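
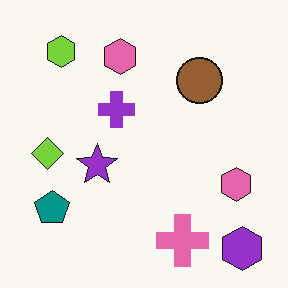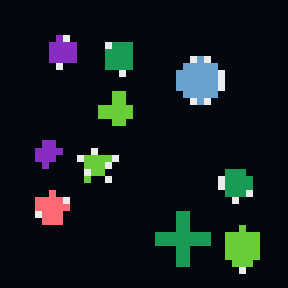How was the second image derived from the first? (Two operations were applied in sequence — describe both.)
Color-inverted (negative), then moderately pixelated.

The light background has become dark and every shape's color is its complement — a photographic negative. Shapes are reduced to large square blocks; fine edges and outlines are lost — a downscale-then-upscale (mosaic) effect.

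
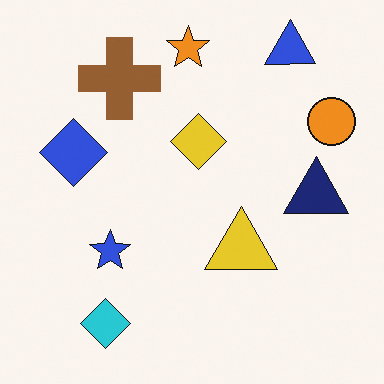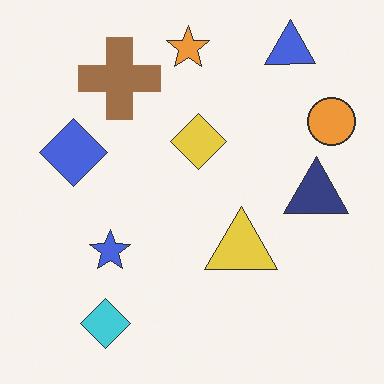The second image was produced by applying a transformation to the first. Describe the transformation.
Given slightly reduced contrast.

Tones are pushed toward mid-grey across the whole image — a global contrast change.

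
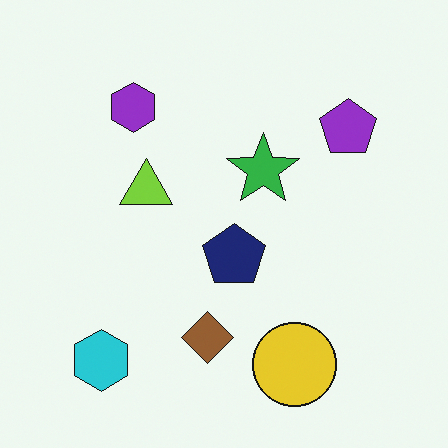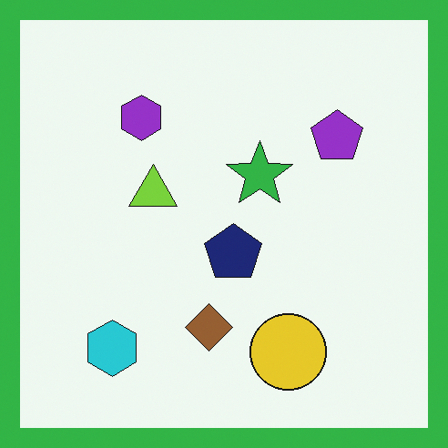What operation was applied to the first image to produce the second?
It was framed with a green border.

A solid green frame runs around the edge of the second image, with the content slightly shrunk inside it.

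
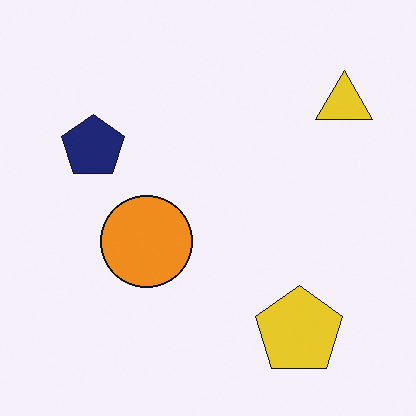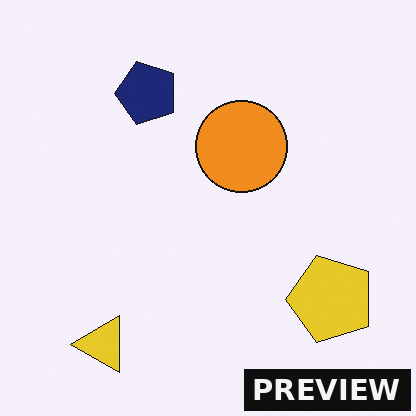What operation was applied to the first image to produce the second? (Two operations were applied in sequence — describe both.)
This is the original image transposed (reflected across the top-left ↔ bottom-right diagonal), then watermarked with the text "PREVIEW" in the lower-right corner.

Shapes have swapped their row and column positions — what was in the top-right is now in the bottom-left — a diagonal reflection. A dark label reading "PREVIEW" appears in the lower-right corner.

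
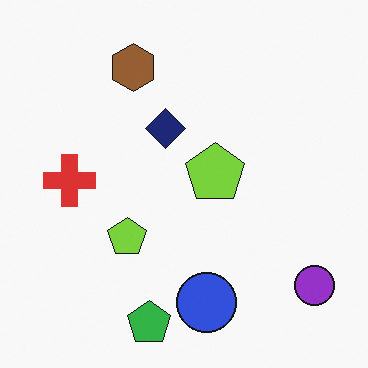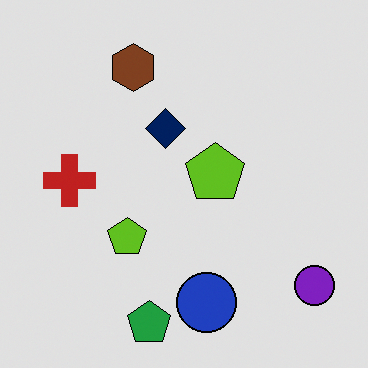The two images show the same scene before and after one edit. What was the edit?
The image was moderately posterized.

Each flat color has snapped to a coarser quantized level — most visibly, the near-white background has dropped to a flat grey.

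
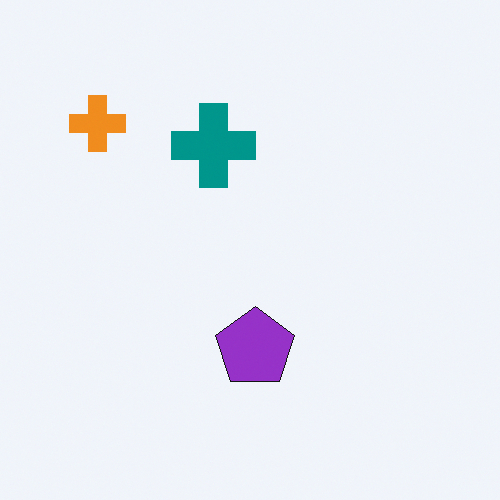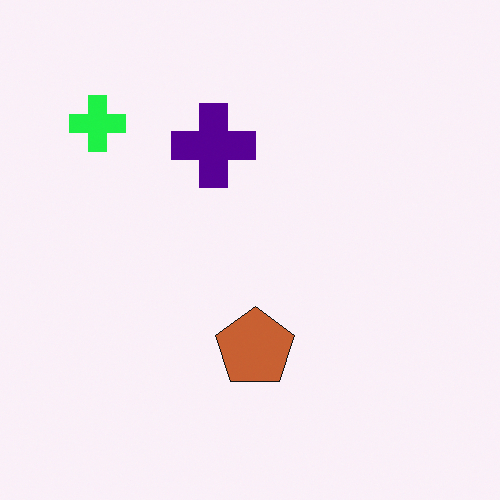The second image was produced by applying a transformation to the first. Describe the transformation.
It was hue-shifted noticeably.

Every shape's color has rotated by the same amount around the hue wheel — a uniform hue shift.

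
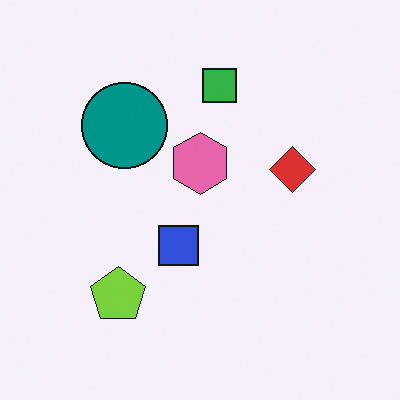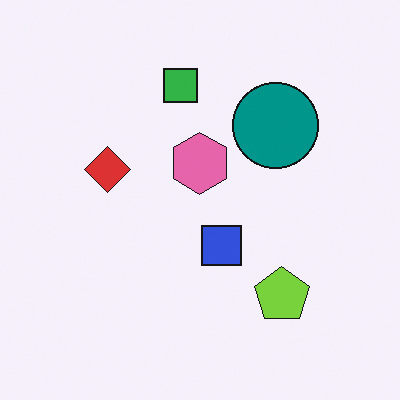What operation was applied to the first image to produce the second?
It was flipped horizontally (left ↔ right).

The red diamond is in the right of the first image and the left of the second — shapes on opposite sides of the vertical midline have swapped in a mirror flip.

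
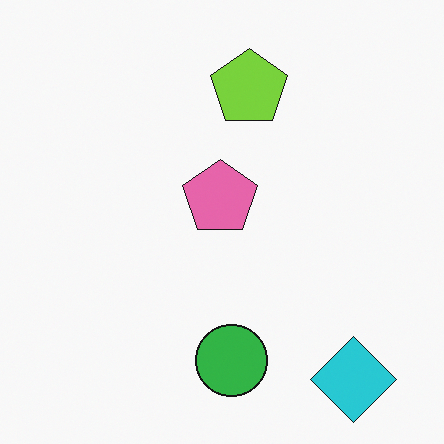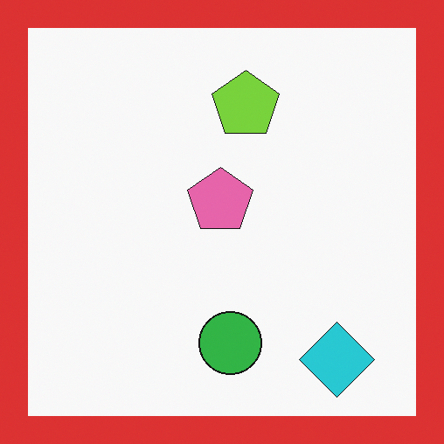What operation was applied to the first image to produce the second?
The transformation is: framed with a red border.

A solid red frame runs around the edge of the second image, with the content slightly shrunk inside it.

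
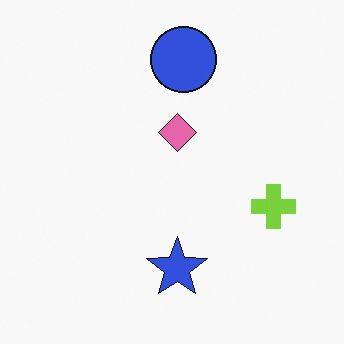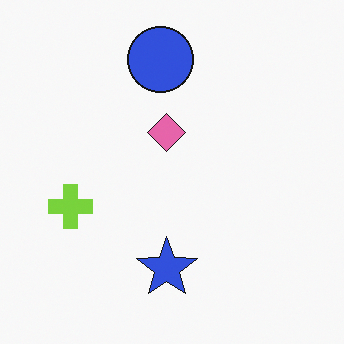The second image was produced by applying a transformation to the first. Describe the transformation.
The image was flipped horizontally (left ↔ right).

The lime cross is in the right of the first image and the left of the second — shapes on opposite sides of the vertical midline have swapped in a mirror flip.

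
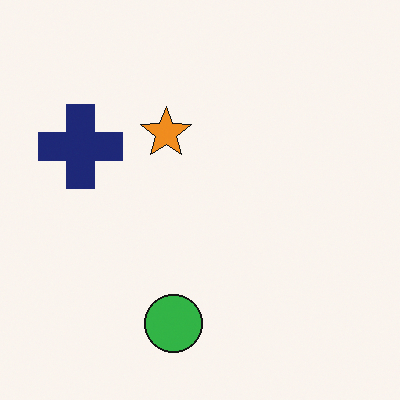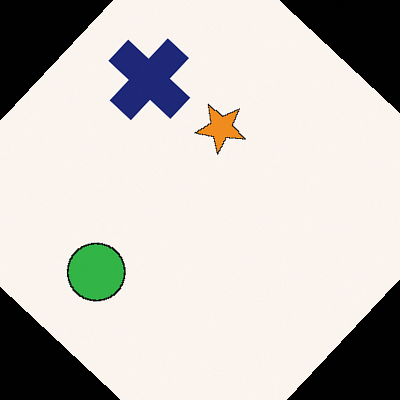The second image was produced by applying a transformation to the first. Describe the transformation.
This is the original image rotated clockwise by a large amount — several tens of degrees.

Every shape is tilted by the same angle and the image corners show triangular fill wedges — a whole-image rotation by a non-right angle.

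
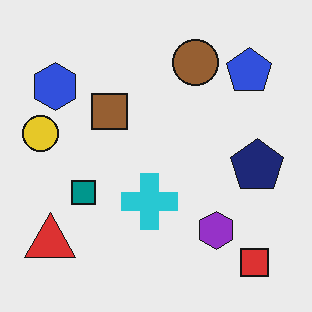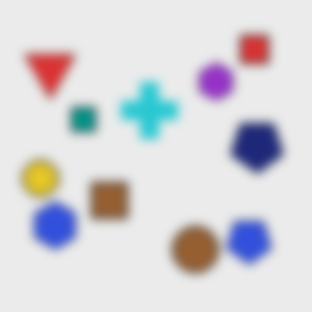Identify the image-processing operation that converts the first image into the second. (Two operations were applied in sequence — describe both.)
This is the original image heavily blurred, then flipped vertically (top ↔ bottom).

Shape edges and outlines are uniformly softened across the whole image. The red square is in the bottom-right of the first image and the top-right of the second — shapes on opposite sides of the horizontal midline have swapped in a mirror flip.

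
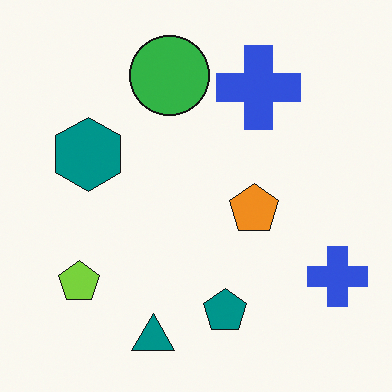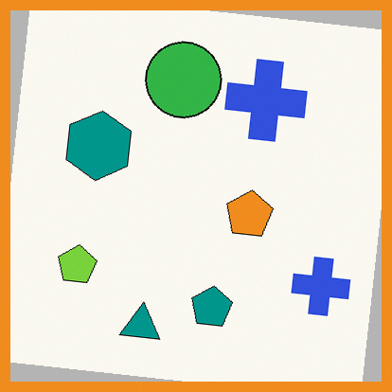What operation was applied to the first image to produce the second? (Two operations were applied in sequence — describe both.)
Rotated clockwise by a small amount, then framed with a orange border.

Every shape is tilted by the same angle and the image corners show triangular fill wedges — a whole-image rotation by a non-right angle. A solid orange frame runs around the edge of the second image, with the content slightly shrunk inside it.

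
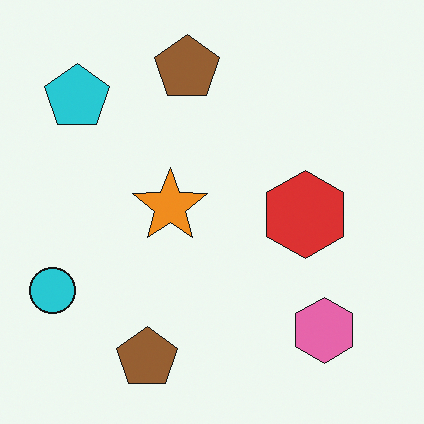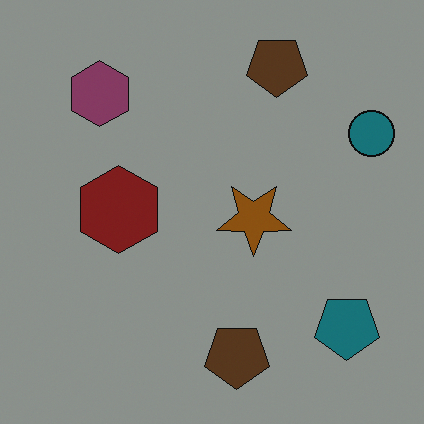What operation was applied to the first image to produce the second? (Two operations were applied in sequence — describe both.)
This is the original image rotated 180°, then substantially darkened.

The cyan circle sits in the bottom-left of the first image and the top-right of the second — consistent with a whole-image 180° rotation. Every pixel — background and shapes alike — is uniformly darkened.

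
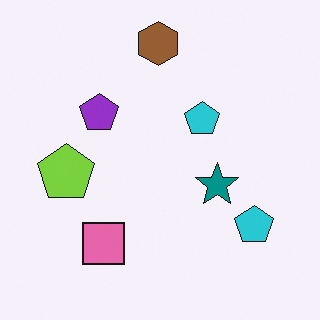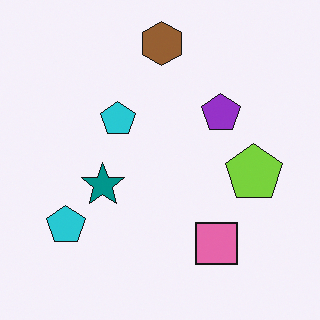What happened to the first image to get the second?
The transformation is: flipped horizontally (left ↔ right).

The lime pentagon is in the left of the first image and the right of the second — shapes on opposite sides of the vertical midline have swapped in a mirror flip.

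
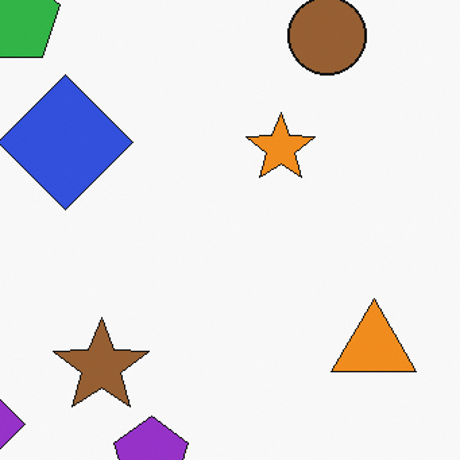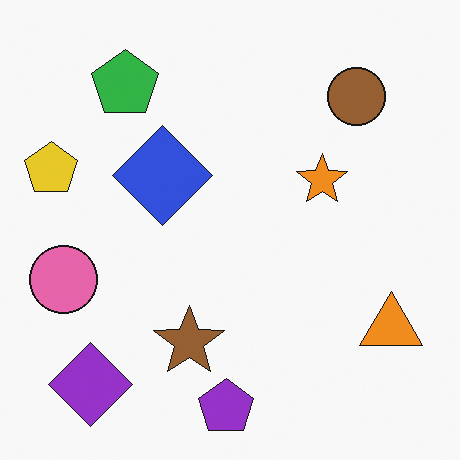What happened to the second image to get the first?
It was cropped to a modestly smaller region and rescaled.

The visible shapes are larger and the field of view is narrower; shapes near the original edges may be partly or wholly outside the frame — a crop-and-rescale.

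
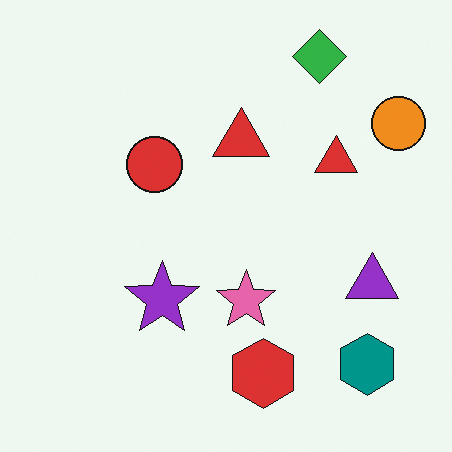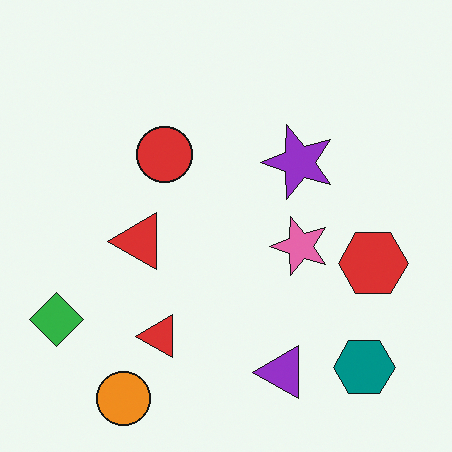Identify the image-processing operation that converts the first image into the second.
The transformation is: transposed (reflected across the top-left ↔ bottom-right diagonal).

Shapes have swapped their row and column positions — what was in the top-right is now in the bottom-left — a diagonal reflection.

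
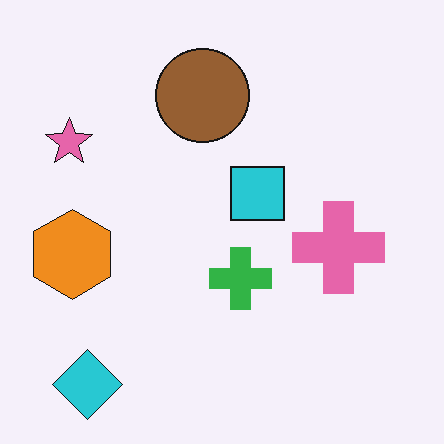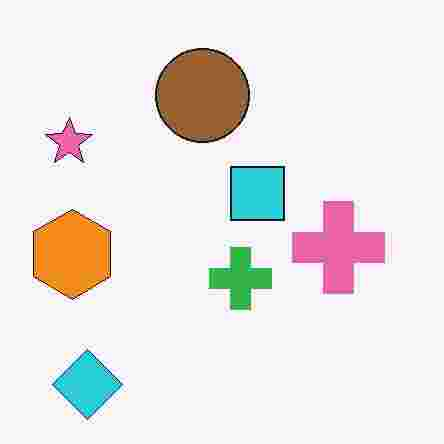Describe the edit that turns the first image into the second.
This is the original image heavily JPEG-compressed with obvious blocking artifacts.

Blocky 8×8 compression artifacts appear around shape edges and the flat background shows ringing — characteristic JPEG degradation.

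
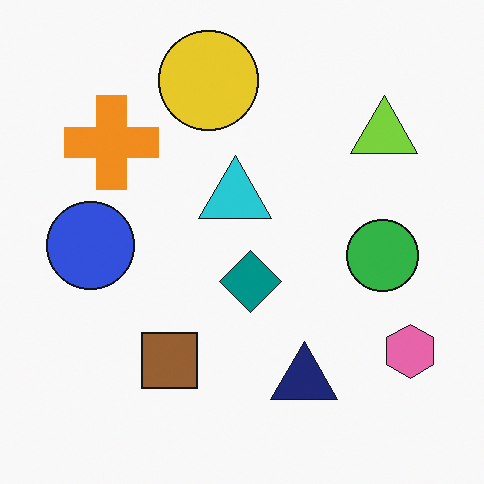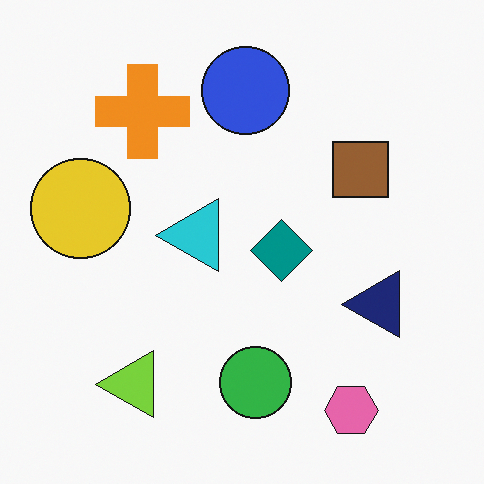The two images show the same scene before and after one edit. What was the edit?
Transposed (reflected across the top-left ↔ bottom-right diagonal).

Shapes have swapped their row and column positions — what was in the top-right is now in the bottom-left — a diagonal reflection.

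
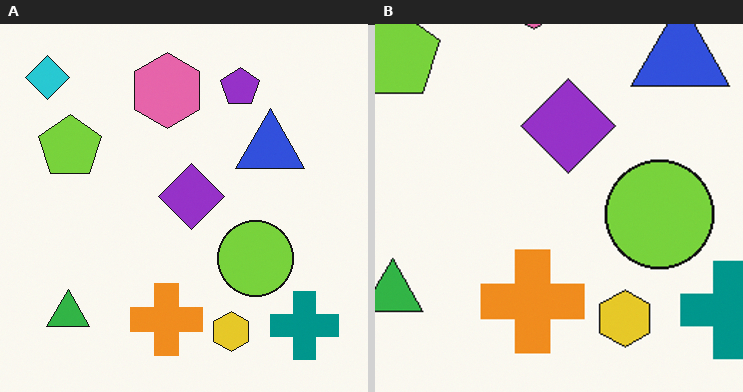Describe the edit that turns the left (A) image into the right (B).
The image was cropped to a modestly smaller region and rescaled.

The visible shapes are larger and the field of view is narrower; shapes near the original edges may be partly or wholly outside the frame — a crop-and-rescale.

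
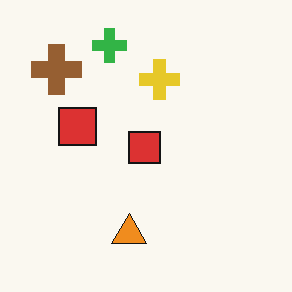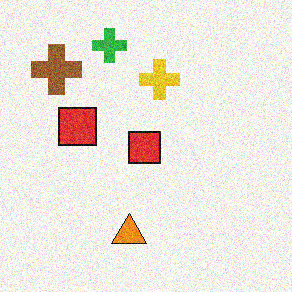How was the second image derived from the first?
It was degraded with visible gaussian noise.

Random speckle covers the whole image, including the flat background.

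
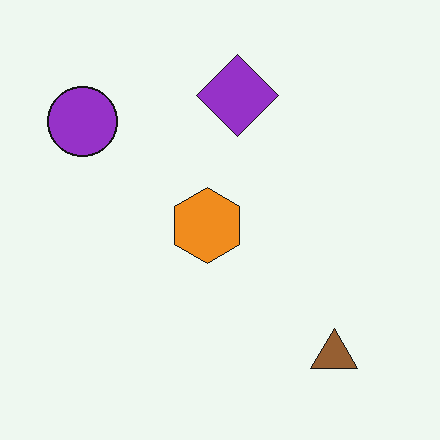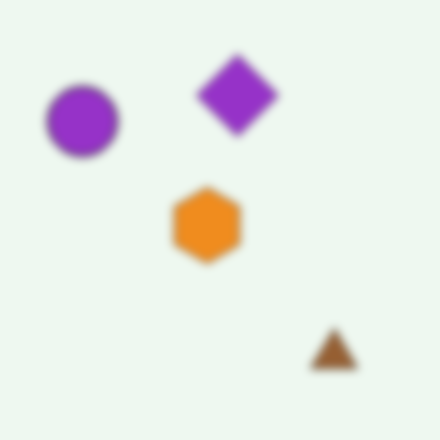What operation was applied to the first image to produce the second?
The transformation is: noticeably gaussian-blurred.

Shape edges and outlines are uniformly softened across the whole image.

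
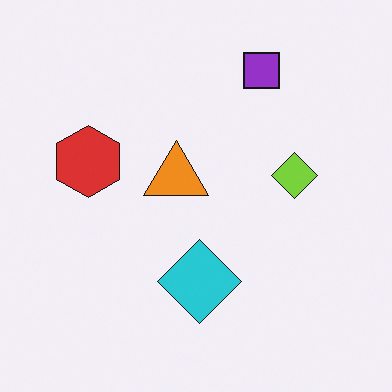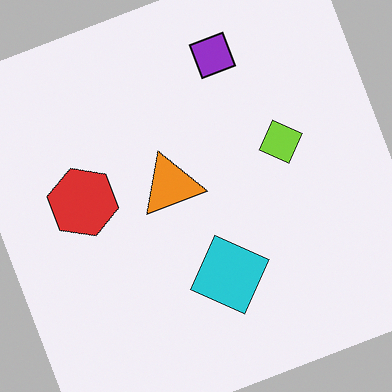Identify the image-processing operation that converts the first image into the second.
The image was rotated counter-clockwise by a moderate amount.

Every shape is tilted by the same angle and the image corners show triangular fill wedges — a whole-image rotation by a non-right angle.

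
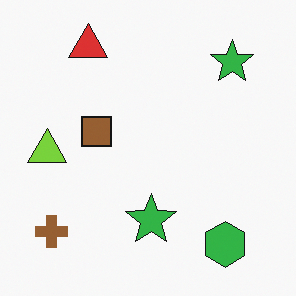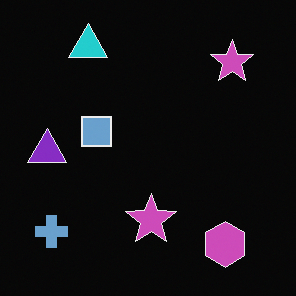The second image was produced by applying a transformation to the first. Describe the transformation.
The second image is the first color-inverted (negative).

The light background has become dark and every shape's color is its complement — a photographic negative.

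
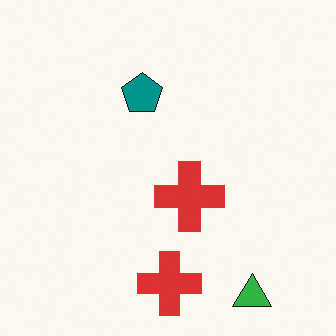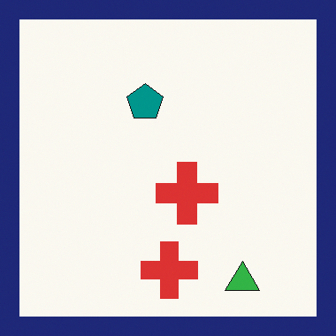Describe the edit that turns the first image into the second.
The transformation is: framed with a navy border.

A solid navy frame runs around the edge of the second image, with the content slightly shrunk inside it.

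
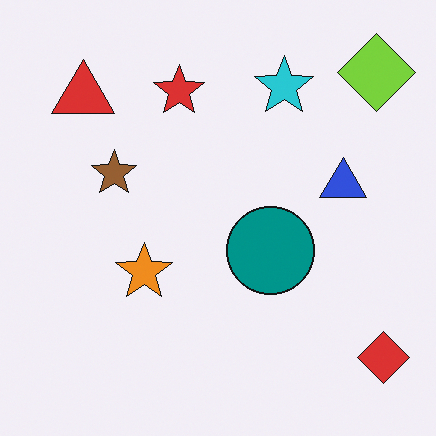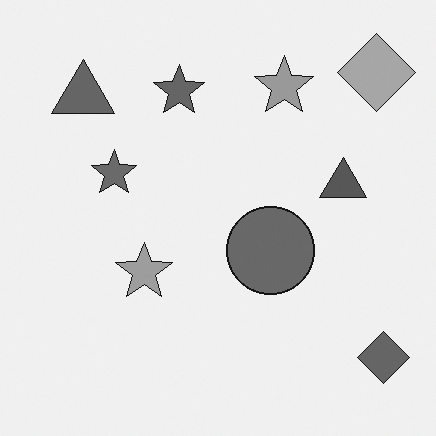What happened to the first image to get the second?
This is the original image converted to grayscale.

All color is removed — every shape is now a shade of grey.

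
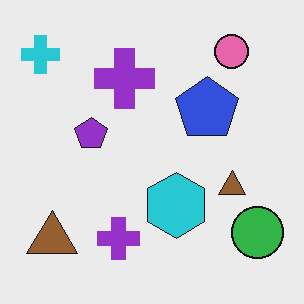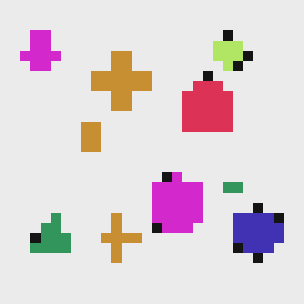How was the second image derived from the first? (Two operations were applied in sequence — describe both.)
The second image is the first hue-shifted noticeably, then coarsely pixelated.

Every shape's color has rotated by the same amount around the hue wheel — a uniform hue shift. Shapes are reduced to large square blocks; fine edges and outlines are lost — a downscale-then-upscale (mosaic) effect.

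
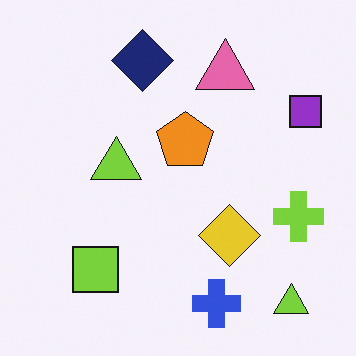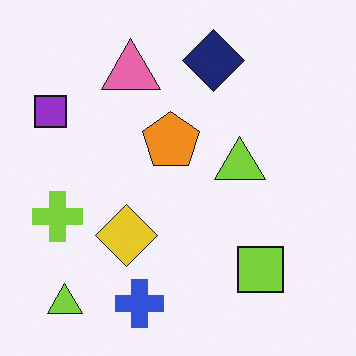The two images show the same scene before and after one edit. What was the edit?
This is the original image flipped horizontally (left ↔ right).

The purple square is in the top-right of the first image and the top-left of the second — shapes on opposite sides of the vertical midline have swapped in a mirror flip.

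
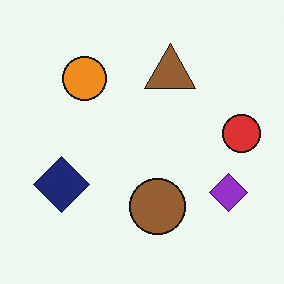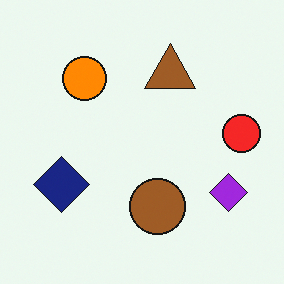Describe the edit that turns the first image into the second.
The second image is the first slightly oversaturated.

All colors are more vivid — a global saturation change.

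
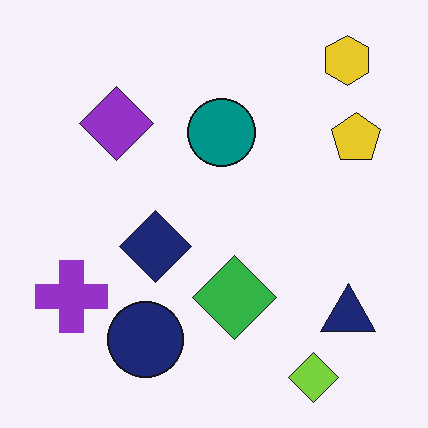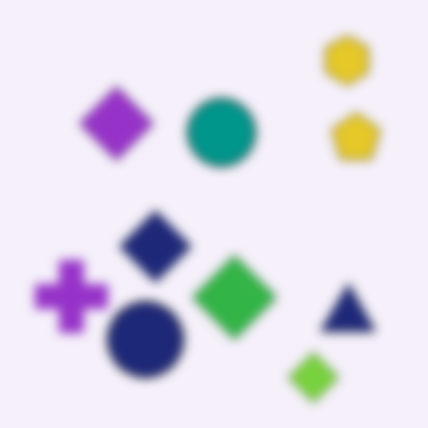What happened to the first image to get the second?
The transformation is: strongly gaussian-blurred.

Shape edges and outlines are uniformly softened across the whole image.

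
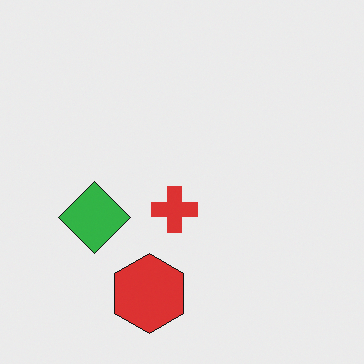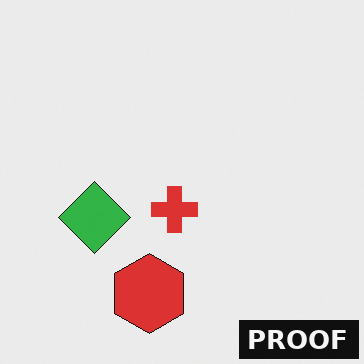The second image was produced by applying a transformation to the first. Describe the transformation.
It was watermarked with the text "PROOF" in the lower-right corner.

A dark label reading "PROOF" appears in the lower-right corner.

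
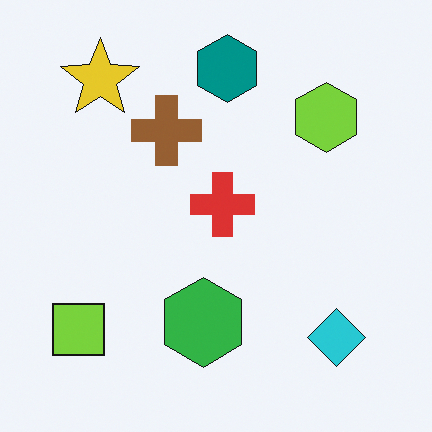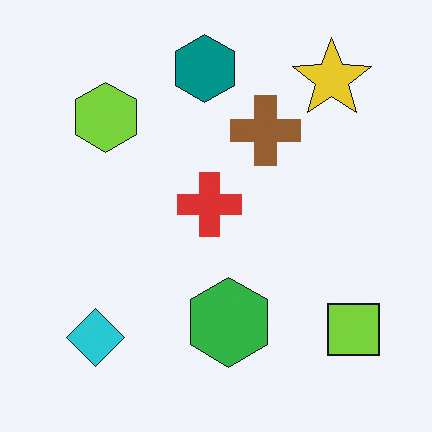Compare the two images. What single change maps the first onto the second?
Flipped horizontally (left ↔ right).

The lime square is in the bottom-left of the first image and the bottom-right of the second — shapes on opposite sides of the vertical midline have swapped in a mirror flip.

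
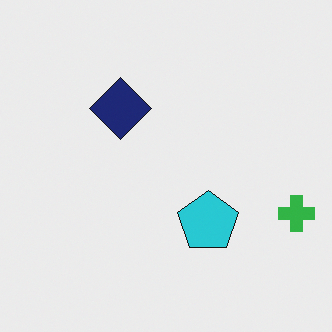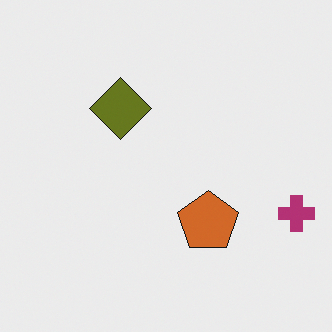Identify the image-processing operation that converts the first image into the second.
Hue-shifted through roughly half the color wheel.

Every shape's color has rotated by the same amount around the hue wheel — a uniform hue shift.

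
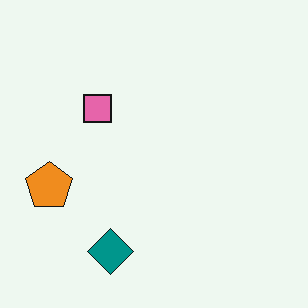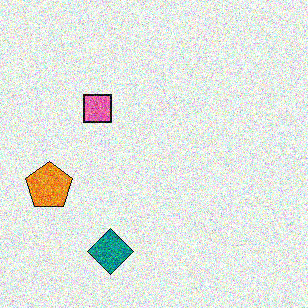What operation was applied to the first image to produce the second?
The second image is the first degraded with heavy additive noise.

Random speckle covers the whole image, including the flat background.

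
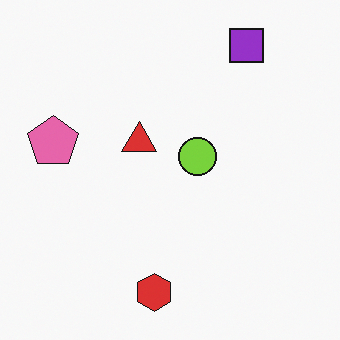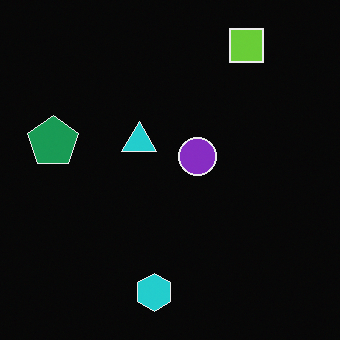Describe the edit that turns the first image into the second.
This is the original image color-inverted (negative).

The light background has become dark and every shape's color is its complement — a photographic negative.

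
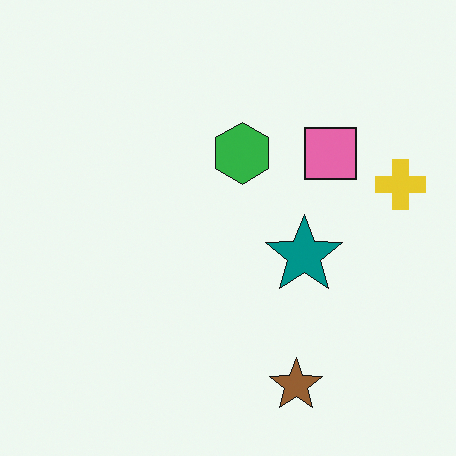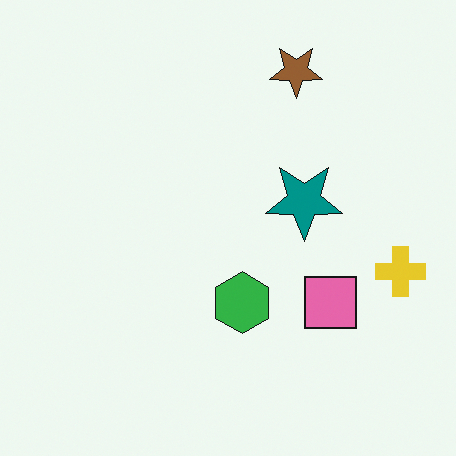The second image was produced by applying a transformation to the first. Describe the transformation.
This is the original image flipped vertically (top ↔ bottom).

The brown star is in the bottom of the first image and the top of the second — shapes on opposite sides of the horizontal midline have swapped in a mirror flip.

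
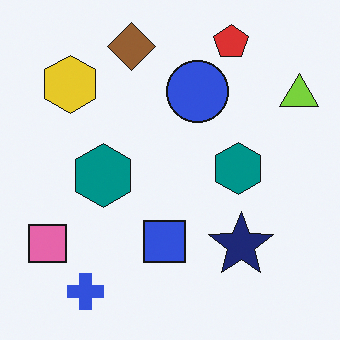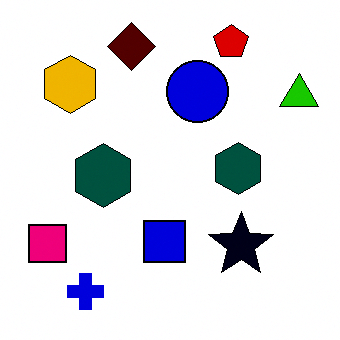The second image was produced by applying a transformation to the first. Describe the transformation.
The transformation is: boosted in contrast.

Tones are pushed away from mid-grey across the whole image — a global contrast change.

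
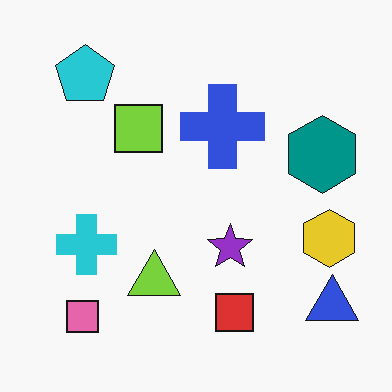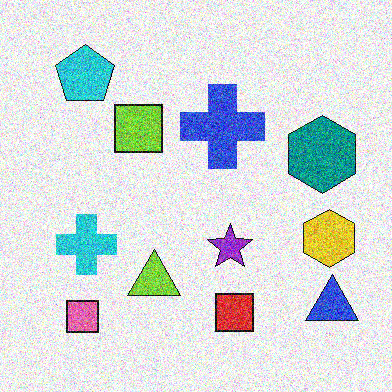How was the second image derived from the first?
This is the original image degraded with heavy additive noise.

Random speckle covers the whole image, including the flat background.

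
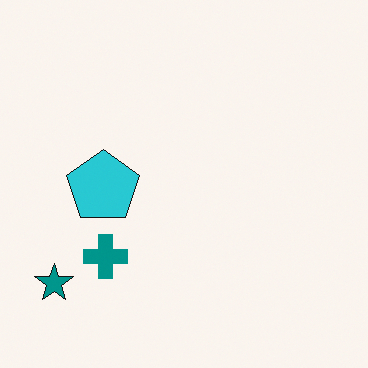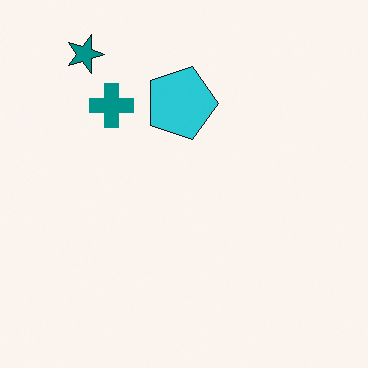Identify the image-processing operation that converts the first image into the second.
The image was rotated 90° clockwise.

The teal star sits in the bottom-left of the first image and the top-left of the second — consistent with a whole-image 90° clockwise rotation.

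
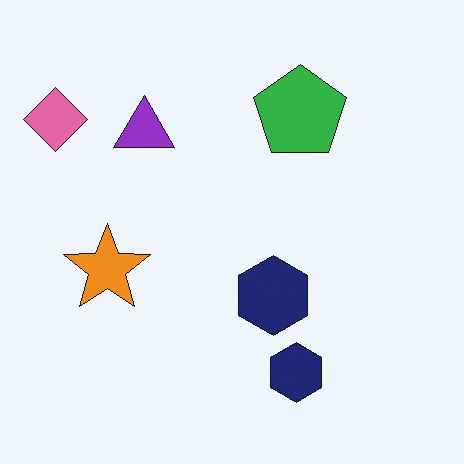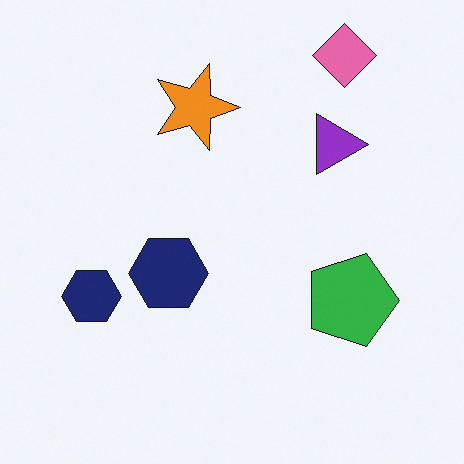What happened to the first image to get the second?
The transformation is: rotated 90° clockwise.

The pink diamond sits in the top-left of the first image and the top-right of the second — consistent with a whole-image 90° clockwise rotation.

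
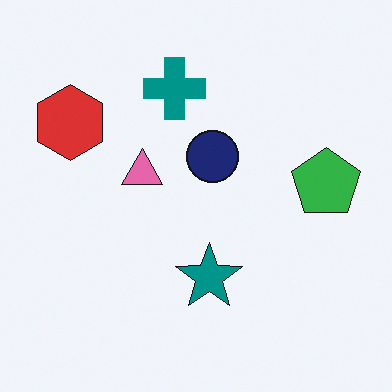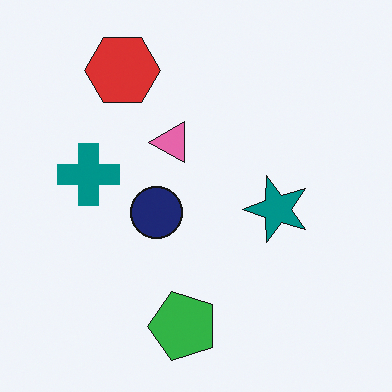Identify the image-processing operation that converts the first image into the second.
The transformation is: transposed (reflected across the top-left ↔ bottom-right diagonal).

Shapes have swapped their row and column positions — what was in the top-right is now in the bottom-left — a diagonal reflection.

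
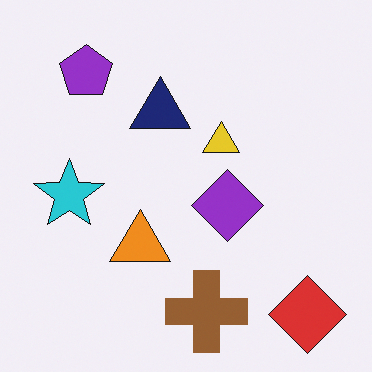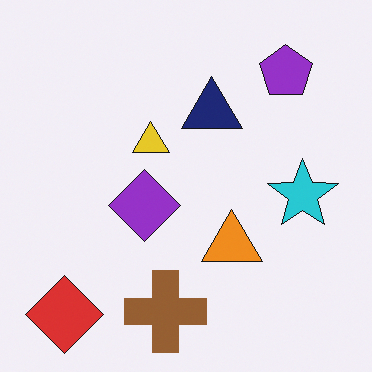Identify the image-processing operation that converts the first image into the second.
This is the original image flipped horizontally (left ↔ right).

The red diamond is in the bottom-right of the first image and the bottom-left of the second — shapes on opposite sides of the vertical midline have swapped in a mirror flip.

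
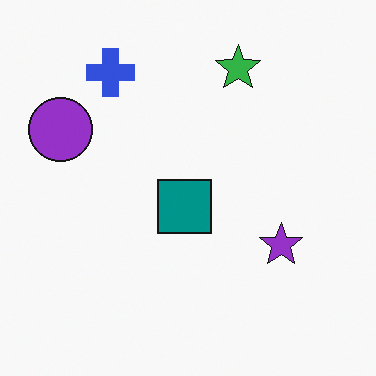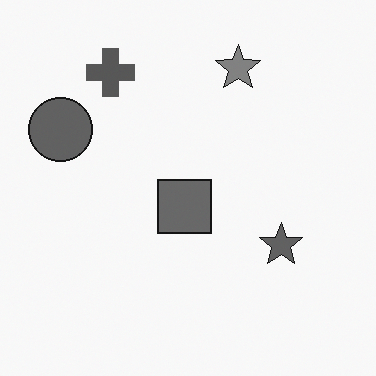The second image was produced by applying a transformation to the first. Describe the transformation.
The image was converted to grayscale.

All color is removed — every shape is now a shade of grey.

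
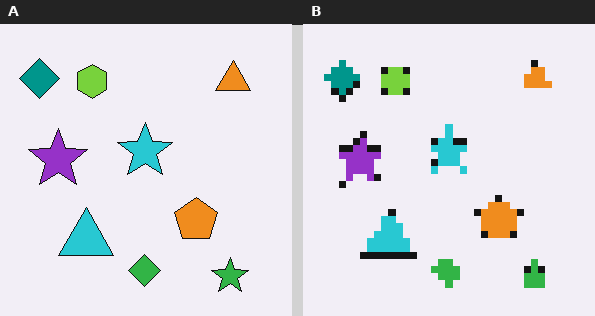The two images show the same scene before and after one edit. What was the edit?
It was moderately pixelated.

Shapes are reduced to large square blocks; fine edges and outlines are lost — a downscale-then-upscale (mosaic) effect.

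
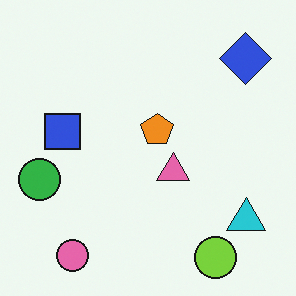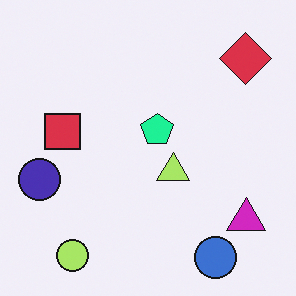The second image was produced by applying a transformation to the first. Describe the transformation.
The image was hue-shifted noticeably.

Every shape's color has rotated by the same amount around the hue wheel — a uniform hue shift.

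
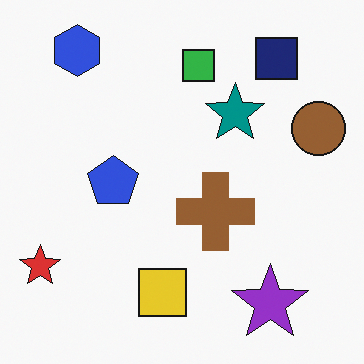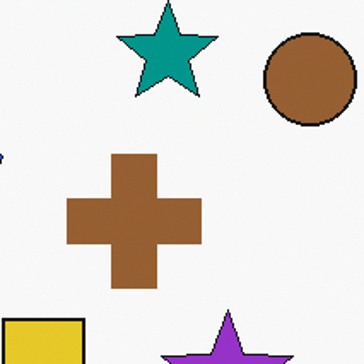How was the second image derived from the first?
The second image is the first cropped tightly and scaled back up.

The visible shapes are larger and the field of view is narrower; shapes near the original edges may be partly or wholly outside the frame — a crop-and-rescale.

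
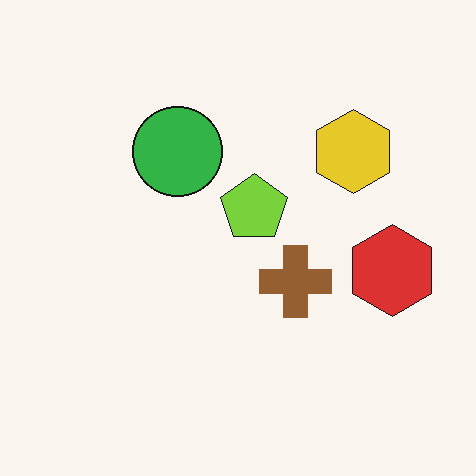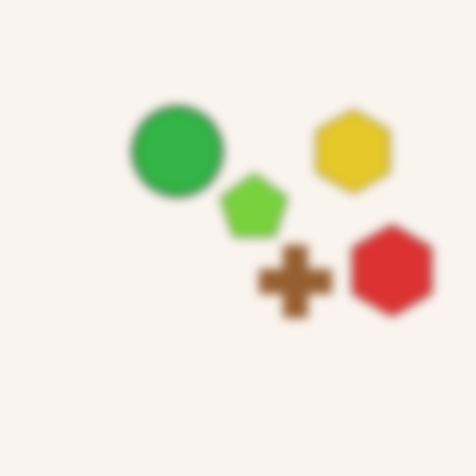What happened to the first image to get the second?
It was strongly gaussian-blurred.

Shape edges and outlines are uniformly softened across the whole image.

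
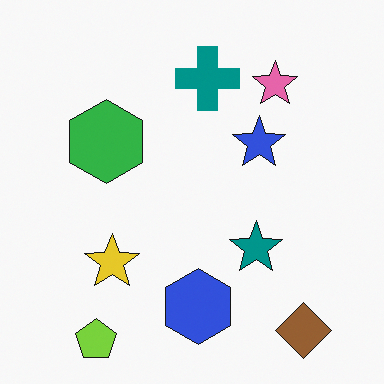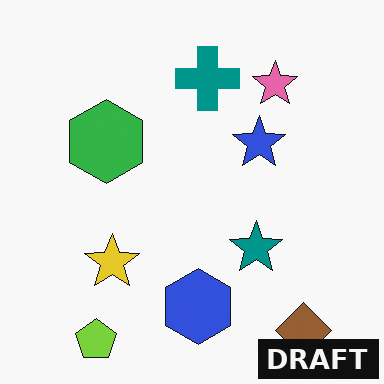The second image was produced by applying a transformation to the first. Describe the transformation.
The second image is the first watermarked with the text "DRAFT" in the lower-right corner.

A dark label reading "DRAFT" appears in the lower-right corner.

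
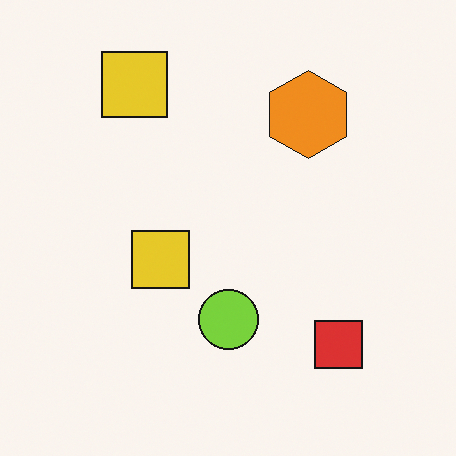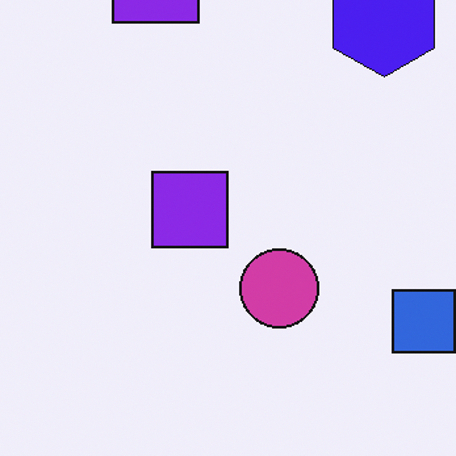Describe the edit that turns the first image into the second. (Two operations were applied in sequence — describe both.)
The image was cropped slightly and scaled back up, then hue-shifted by a large amount.

The visible shapes are larger and the field of view is narrower; shapes near the original edges may be partly or wholly outside the frame — a crop-and-rescale. Every shape's color has rotated by the same amount around the hue wheel — a uniform hue shift.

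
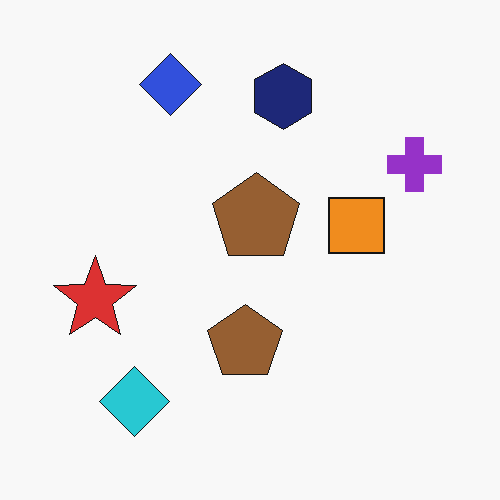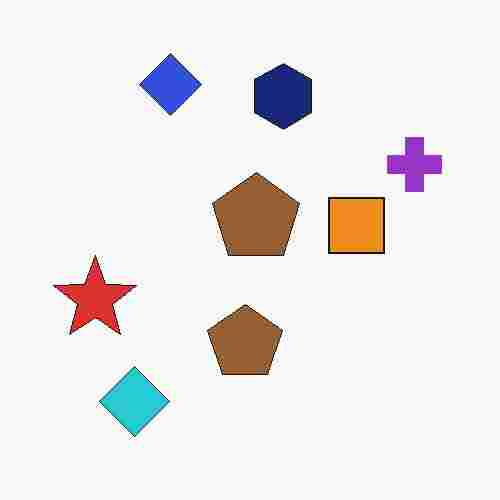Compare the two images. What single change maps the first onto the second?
The transformation is: heavily JPEG-compressed with obvious blocking artifacts.

Blocky 8×8 compression artifacts appear around shape edges and the flat background shows ringing — characteristic JPEG degradation.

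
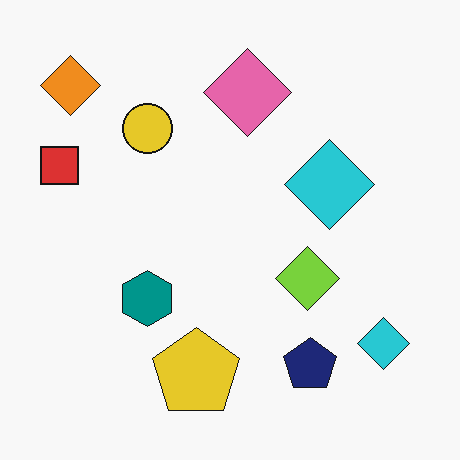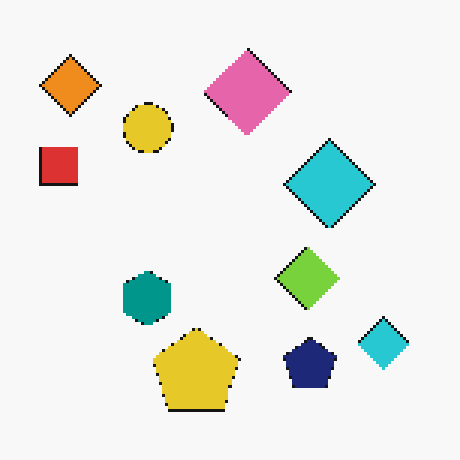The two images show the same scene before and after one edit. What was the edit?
The second image is the first mildly pixelated.

Shapes are reduced to large square blocks; fine edges and outlines are lost — a downscale-then-upscale (mosaic) effect.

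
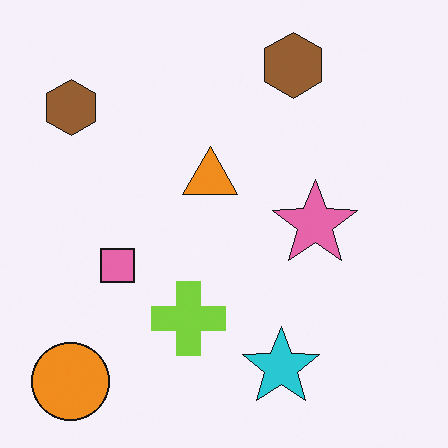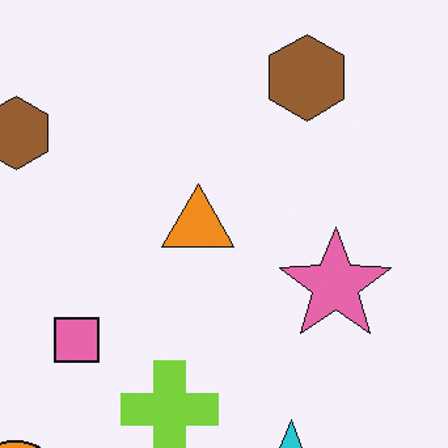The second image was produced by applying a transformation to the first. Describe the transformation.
It was cropped slightly and scaled back up.

The visible shapes are larger and the field of view is narrower; shapes near the original edges may be partly or wholly outside the frame — a crop-and-rescale.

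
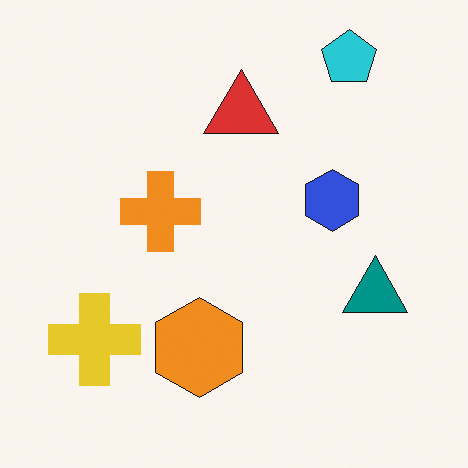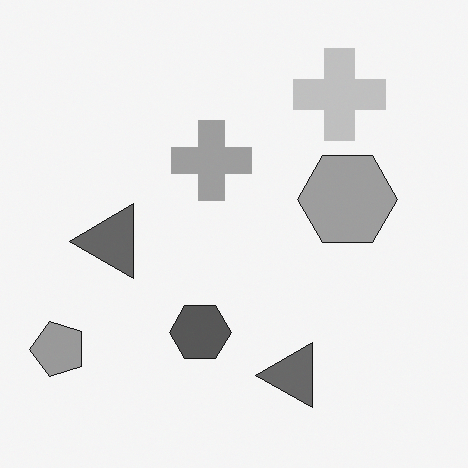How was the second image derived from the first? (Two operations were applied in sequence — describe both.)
Converted to grayscale, then transposed (reflected across the top-left ↔ bottom-right diagonal).

All color is removed — every shape is now a shade of grey. Shapes have swapped their row and column positions — what was in the top-right is now in the bottom-left — a diagonal reflection.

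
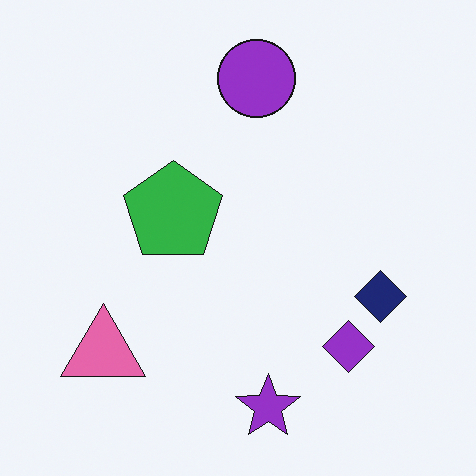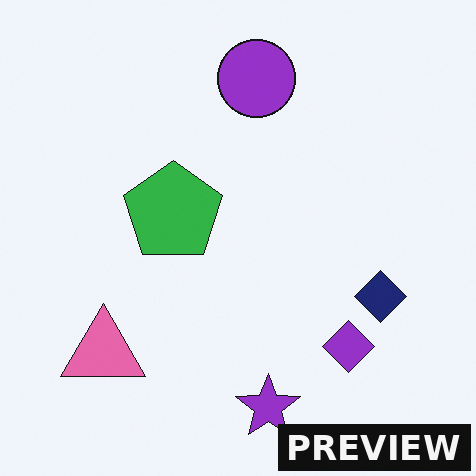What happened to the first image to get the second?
Watermarked with the text "PREVIEW" in the lower-right corner.

A dark label reading "PREVIEW" appears in the lower-right corner.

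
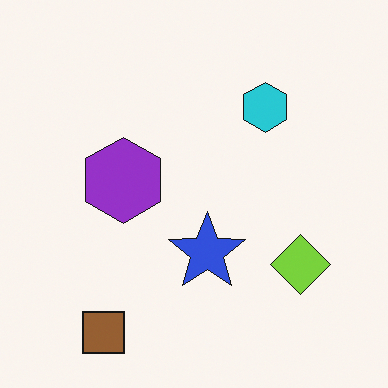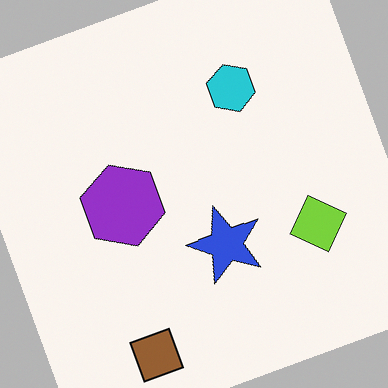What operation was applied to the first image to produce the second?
It was rotated counter-clockwise by a moderate amount.

Every shape is tilted by the same angle and the image corners show triangular fill wedges — a whole-image rotation by a non-right angle.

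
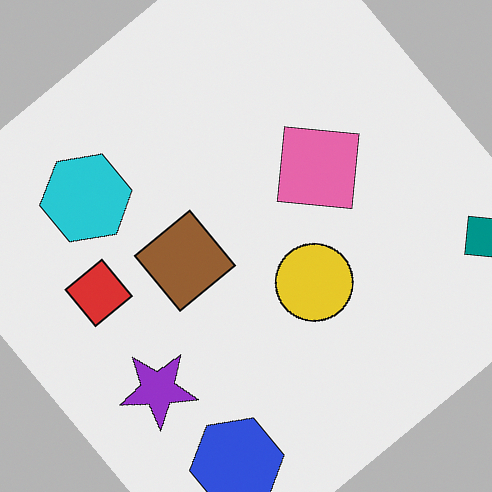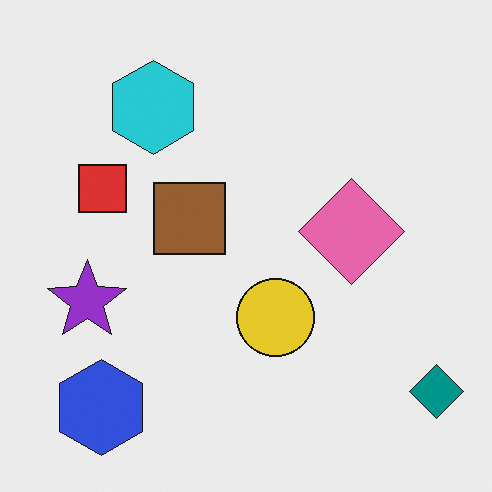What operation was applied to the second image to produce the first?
It was rotated counter-clockwise by a large amount — several tens of degrees.

Every shape is tilted by the same angle and the image corners show triangular fill wedges — a whole-image rotation by a non-right angle.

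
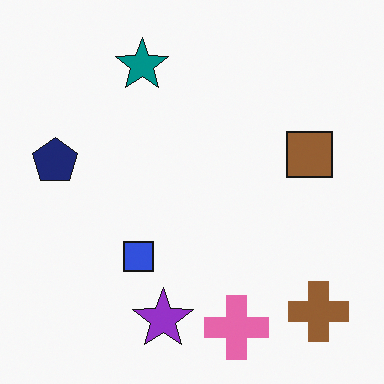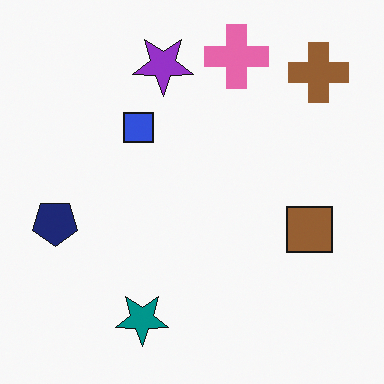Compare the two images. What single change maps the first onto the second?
The image was flipped vertically (top ↔ bottom).

The pink cross is in the bottom of the first image and the top of the second — shapes on opposite sides of the horizontal midline have swapped in a mirror flip.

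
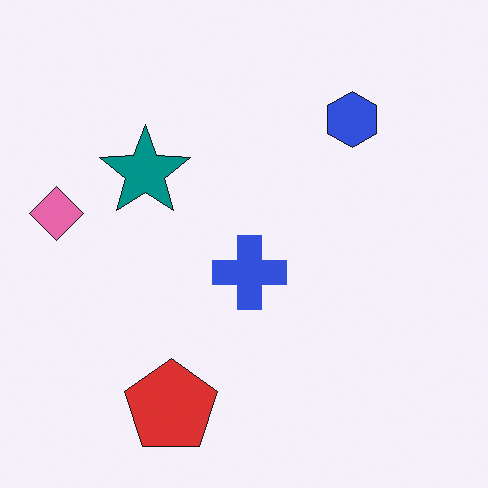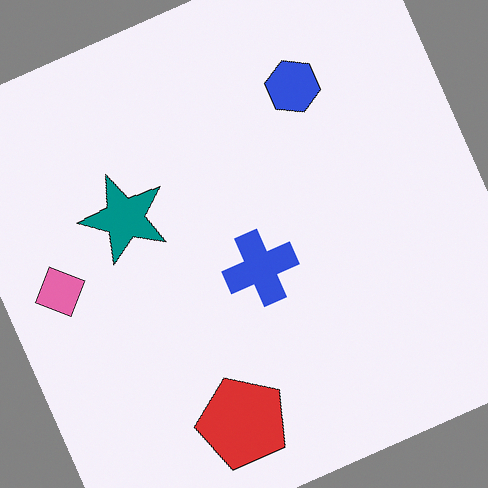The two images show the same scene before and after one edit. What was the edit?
This is the original image rotated counter-clockwise by a clearly visible amount.

Every shape is tilted by the same angle and the image corners show triangular fill wedges — a whole-image rotation by a non-right angle.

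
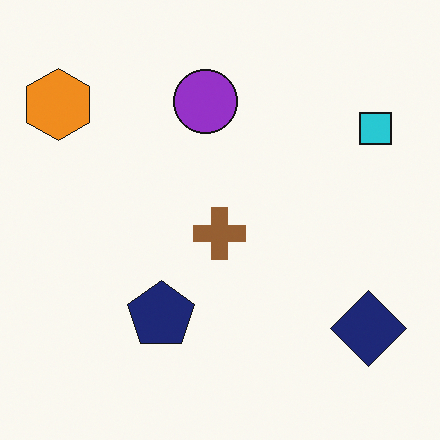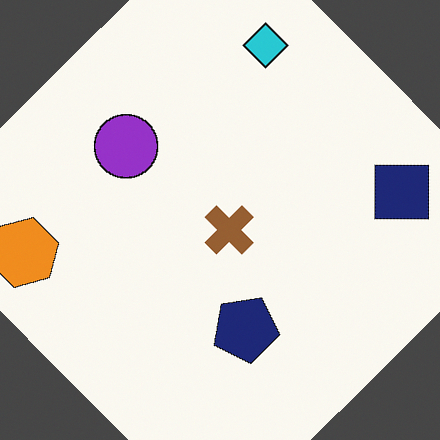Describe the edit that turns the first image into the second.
The image was rotated counter-clockwise by a large amount — several tens of degrees.

Every shape is tilted by the same angle and the image corners show triangular fill wedges — a whole-image rotation by a non-right angle.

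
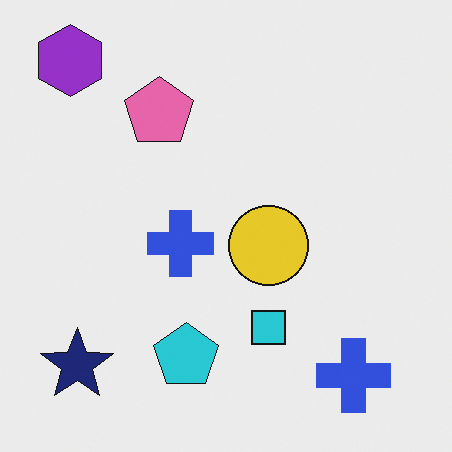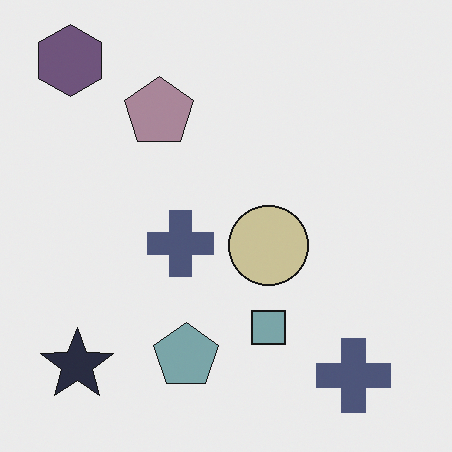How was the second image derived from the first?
The transformation is: heavily desaturated.

All colors are more muted and greyish — a global saturation change.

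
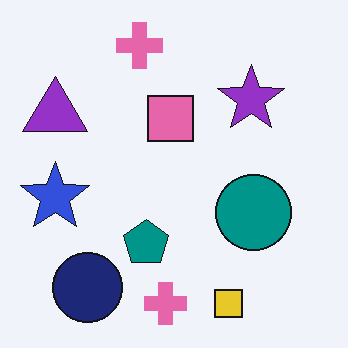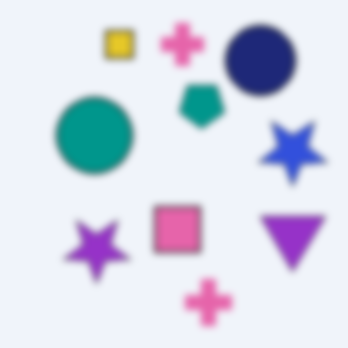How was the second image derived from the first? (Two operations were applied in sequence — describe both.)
This is the original image moderately blurred, then rotated 180°.

Shape edges and outlines are uniformly softened across the whole image. The navy circle sits in the bottom-left of the first image and the top-right of the second — consistent with a whole-image 180° rotation.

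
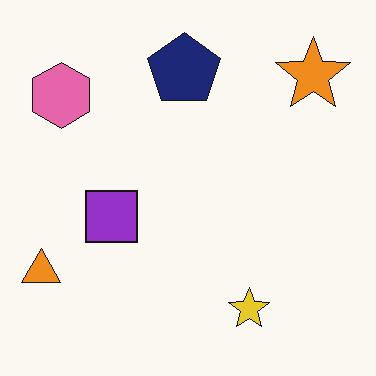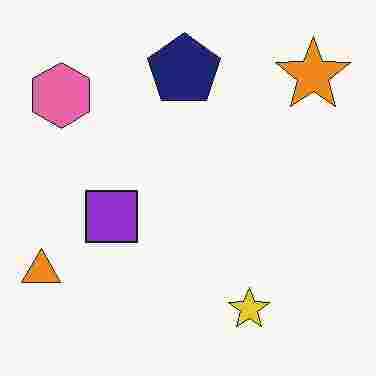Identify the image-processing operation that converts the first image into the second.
The image was degraded with heavy JPEG compression.

Blocky 8×8 compression artifacts appear around shape edges and the flat background shows ringing — characteristic JPEG degradation.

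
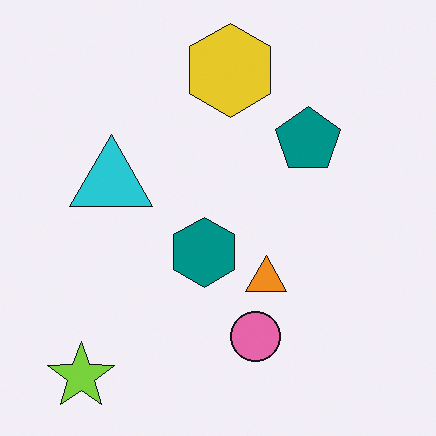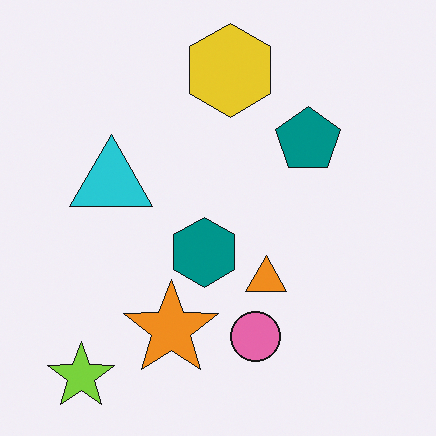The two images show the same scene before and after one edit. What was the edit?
The image was overlaid with an additional orange star.

An orange star appears in the second image that is absent from the first.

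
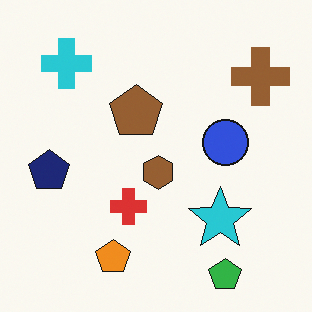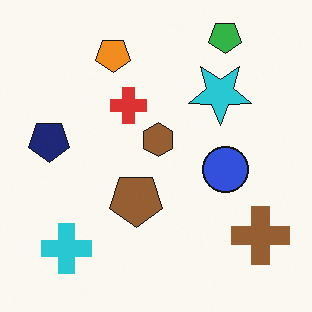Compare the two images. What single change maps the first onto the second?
The image was flipped vertically (top ↔ bottom).

The green pentagon is in the bottom-right of the first image and the top-right of the second — shapes on opposite sides of the horizontal midline have swapped in a mirror flip.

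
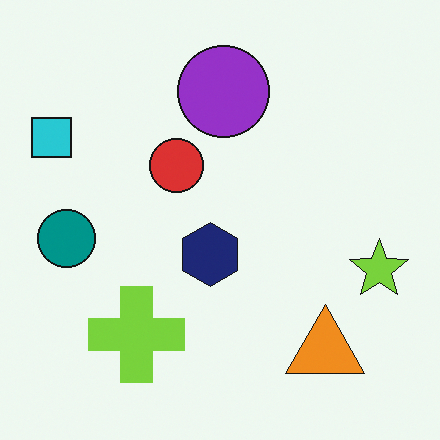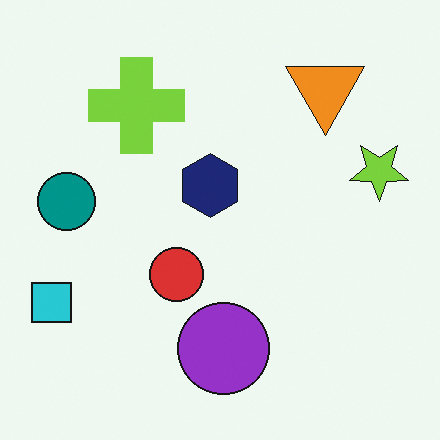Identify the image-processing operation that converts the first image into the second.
The transformation is: flipped vertically (top ↔ bottom).

The orange triangle is in the bottom-right of the first image and the top-right of the second — shapes on opposite sides of the horizontal midline have swapped in a mirror flip.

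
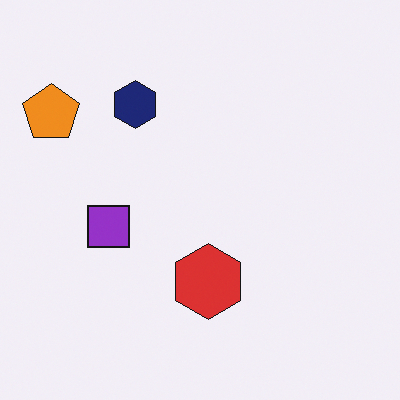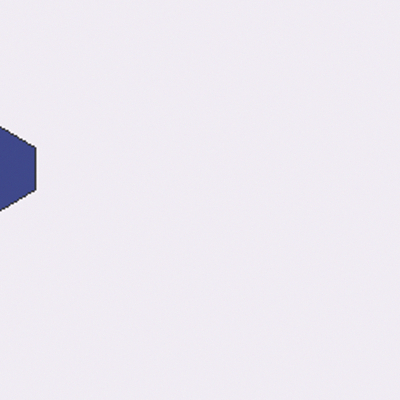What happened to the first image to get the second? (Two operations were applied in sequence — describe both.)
This is the original image given slightly reduced contrast, then cropped to a noticeably smaller region and rescaled.

Tones are pushed toward mid-grey across the whole image — a global contrast change. The visible shapes are larger and the field of view is narrower; shapes near the original edges may be partly or wholly outside the frame — a crop-and-rescale.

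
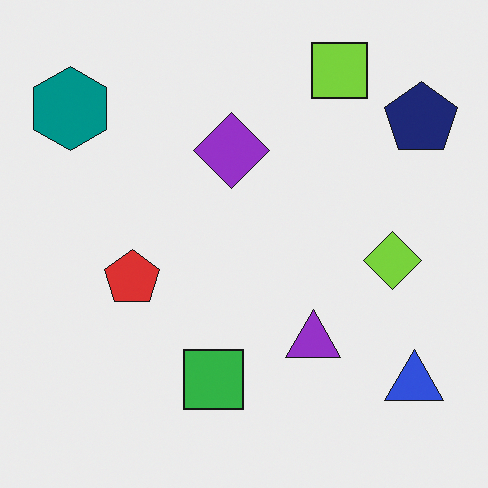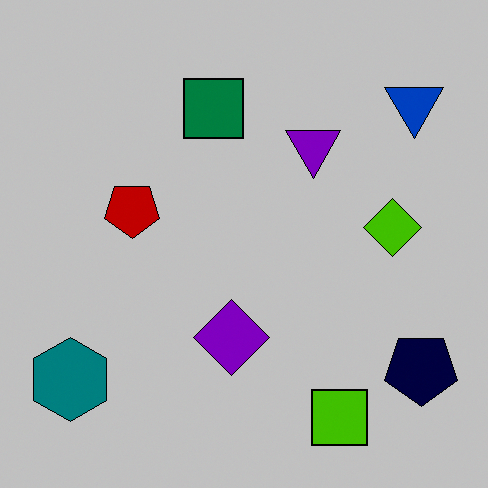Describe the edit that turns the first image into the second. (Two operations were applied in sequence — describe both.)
The second image is the first flipped vertically (top ↔ bottom), then heavily posterized to just a handful of flat colors.

The lime square is in the top-right of the first image and the bottom-right of the second — shapes on opposite sides of the horizontal midline have swapped in a mirror flip. Each flat color has snapped to a coarser quantized level — most visibly, the near-white background has dropped to a flat grey.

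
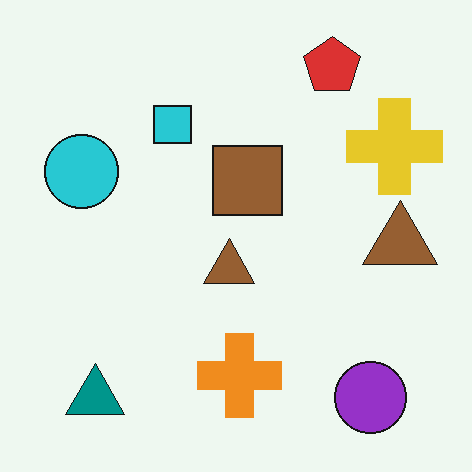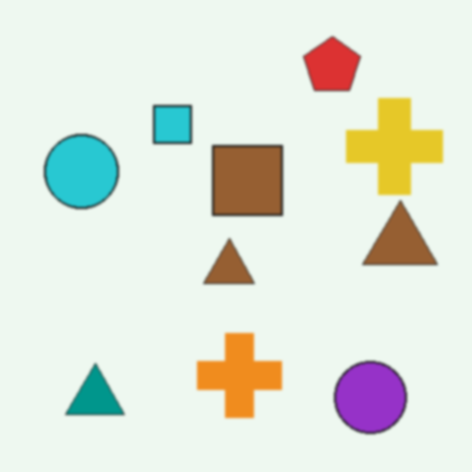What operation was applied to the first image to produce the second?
The image was lightly blurred.

Shape edges and outlines are uniformly softened across the whole image.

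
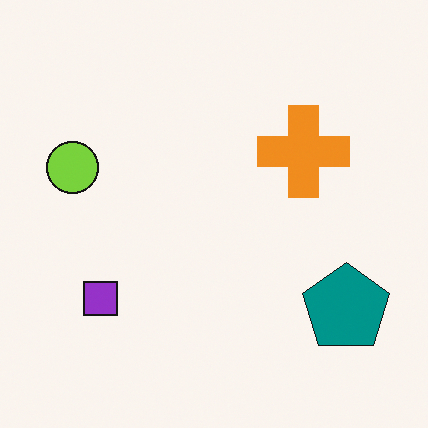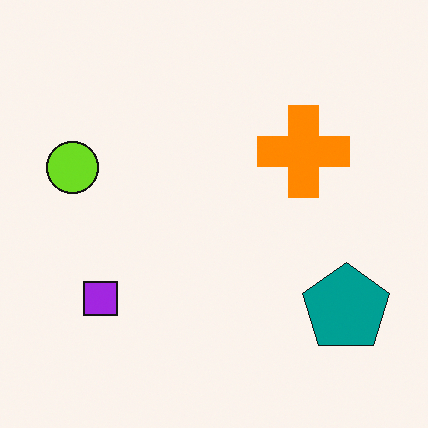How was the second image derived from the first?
The image was slightly oversaturated.

All colors are more vivid — a global saturation change.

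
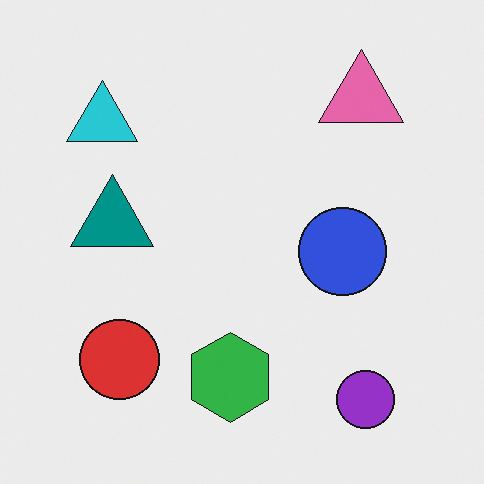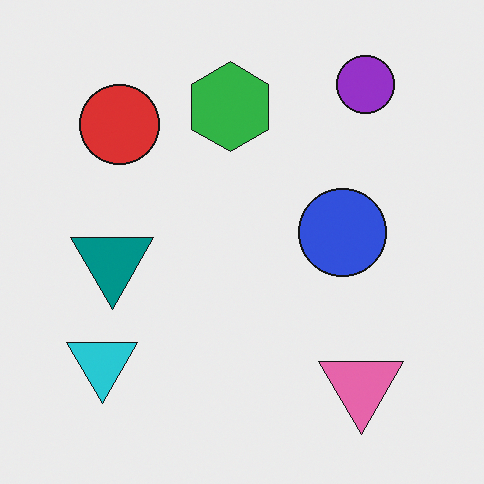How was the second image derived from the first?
This is the original image flipped vertically (top ↔ bottom).

The purple circle is in the bottom-right of the first image and the top-right of the second — shapes on opposite sides of the horizontal midline have swapped in a mirror flip.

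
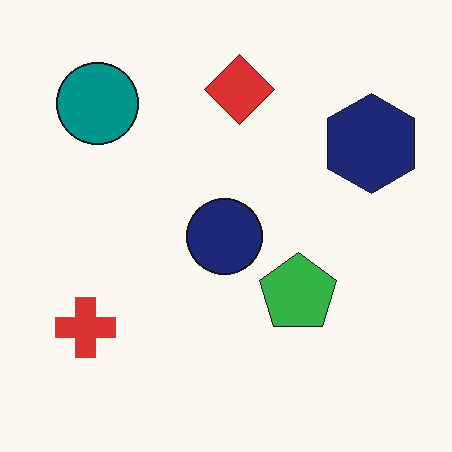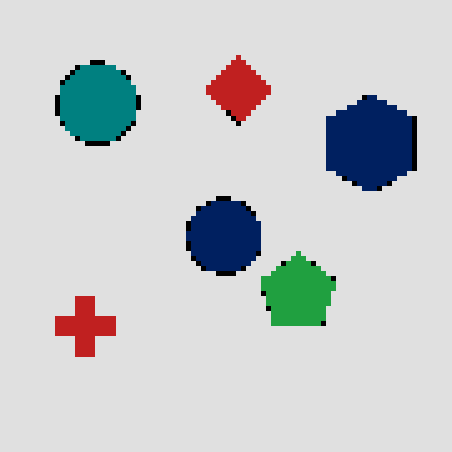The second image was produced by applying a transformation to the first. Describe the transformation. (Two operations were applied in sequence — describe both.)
Moderately posterized, then mildly pixelated.

Each flat color has snapped to a coarser quantized level — most visibly, the near-white background has dropped to a flat grey. Shapes are reduced to large square blocks; fine edges and outlines are lost — a downscale-then-upscale (mosaic) effect.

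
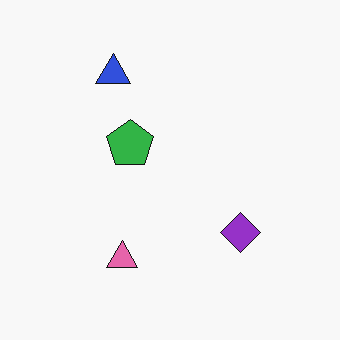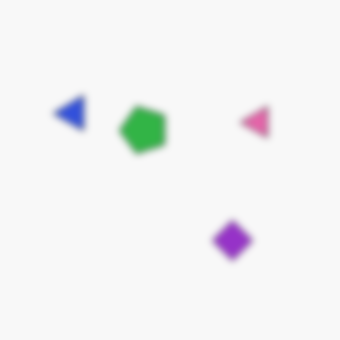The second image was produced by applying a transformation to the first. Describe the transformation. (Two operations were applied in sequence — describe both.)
The transformation is: transposed (reflected across the top-left ↔ bottom-right diagonal), then noticeably gaussian-blurred.

Shapes have swapped their row and column positions — what was in the top-right is now in the bottom-left — a diagonal reflection. Shape edges and outlines are uniformly softened across the whole image.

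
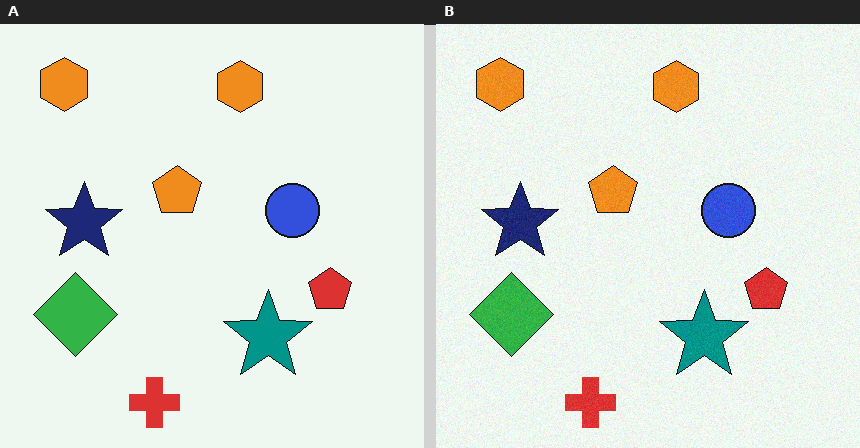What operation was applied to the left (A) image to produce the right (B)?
The transformation is: degraded with light additive noise.

Random speckle covers the whole image, including the flat background.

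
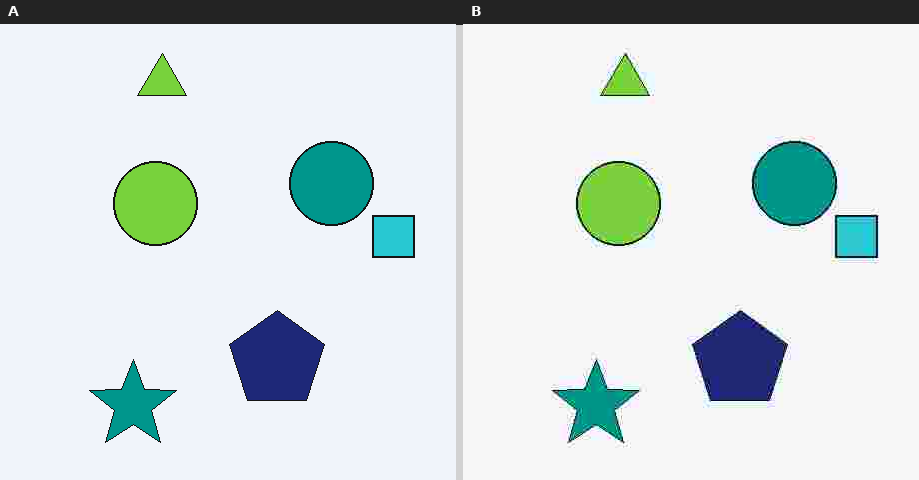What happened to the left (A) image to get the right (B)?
The transformation is: degraded with heavy JPEG compression.

Blocky 8×8 compression artifacts appear around shape edges and the flat background shows ringing — characteristic JPEG degradation.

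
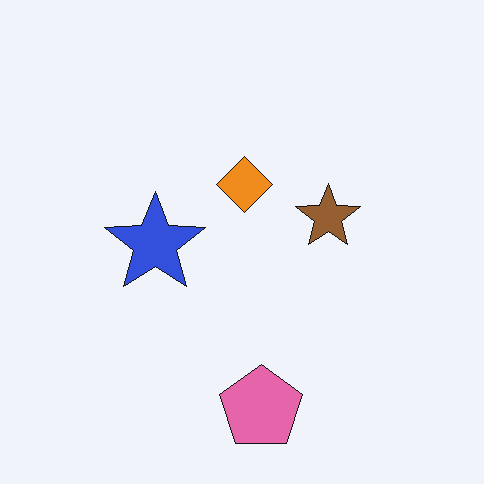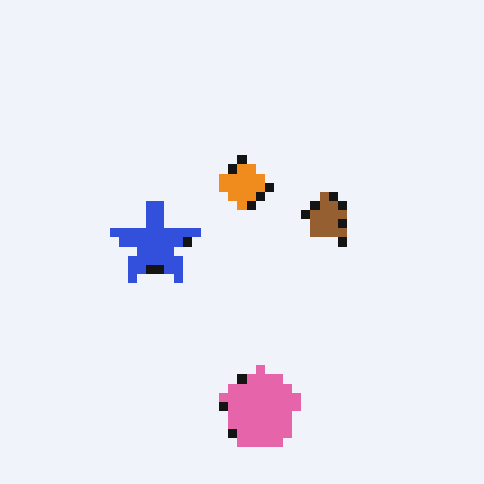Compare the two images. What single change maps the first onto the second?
Coarsely pixelated.

Shapes are reduced to large square blocks; fine edges and outlines are lost — a downscale-then-upscale (mosaic) effect.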